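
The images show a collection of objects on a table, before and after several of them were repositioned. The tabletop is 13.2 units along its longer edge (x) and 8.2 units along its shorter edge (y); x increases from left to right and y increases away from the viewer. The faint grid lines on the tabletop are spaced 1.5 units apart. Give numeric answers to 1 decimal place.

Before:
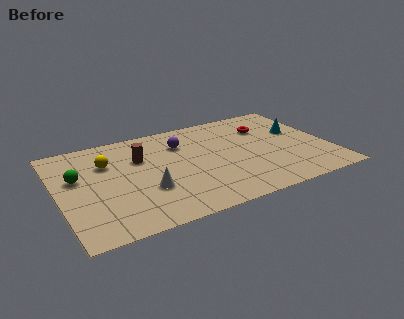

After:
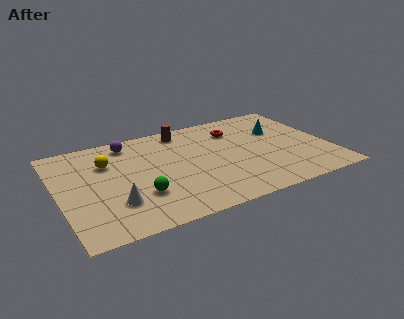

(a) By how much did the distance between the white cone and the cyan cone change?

+0.9

They were about 8.1 units apart before and 9.0 after — 0.9 units further apart.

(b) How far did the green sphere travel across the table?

3.7

The green sphere was near (1.0, 5.0) before and (3.7, 2.5) after, so it travelled √(2.7² + 2.5²) ≈ 3.7 units.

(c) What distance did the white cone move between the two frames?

1.7

The white cone moved from about (4.1, 2.8) to (2.5, 2.3), a distance of √(1.6² + 0.5²) ≈ 1.7.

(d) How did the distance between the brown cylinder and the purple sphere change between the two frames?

+0.5

They were about 2.2 units apart before and 2.7 after — 0.5 units further apart.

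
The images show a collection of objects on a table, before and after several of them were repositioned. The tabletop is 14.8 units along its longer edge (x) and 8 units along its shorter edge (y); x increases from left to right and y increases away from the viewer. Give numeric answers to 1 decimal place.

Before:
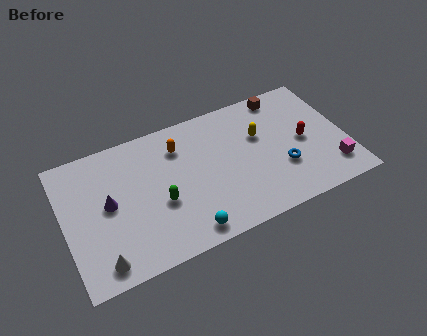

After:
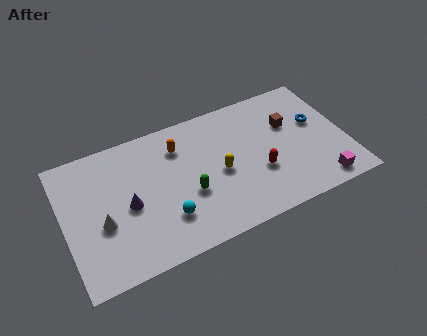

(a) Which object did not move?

the orange capsule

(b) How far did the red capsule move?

2.7

The red capsule was near (12.6, 3.9) before and (10.1, 2.9) after, so it travelled √(2.5² + 1.0²) ≈ 2.7 units.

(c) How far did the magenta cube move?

1.0

The magenta cube moved from about (13.8, 1.7) to (13.1, 1.0), a distance of √(0.7² + 0.7²) ≈ 1.0.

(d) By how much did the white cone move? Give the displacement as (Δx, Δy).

(0.3, 2.1)

The white cone started near (1.6, 1.1) and ended near (1.9, 3.2).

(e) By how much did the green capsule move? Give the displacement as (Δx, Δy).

(1.5, -0.1)

The green capsule started near (4.9, 3.2) and ended near (6.4, 3.1).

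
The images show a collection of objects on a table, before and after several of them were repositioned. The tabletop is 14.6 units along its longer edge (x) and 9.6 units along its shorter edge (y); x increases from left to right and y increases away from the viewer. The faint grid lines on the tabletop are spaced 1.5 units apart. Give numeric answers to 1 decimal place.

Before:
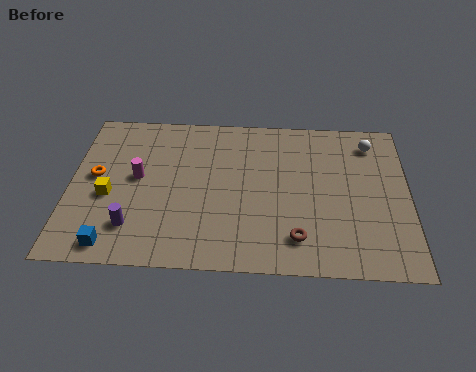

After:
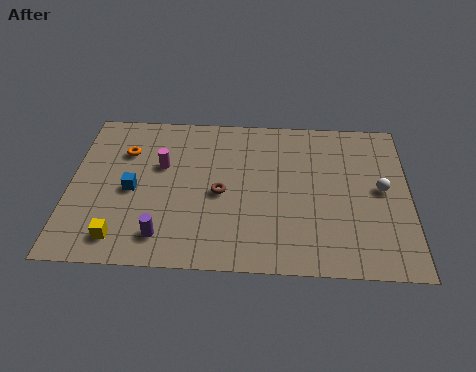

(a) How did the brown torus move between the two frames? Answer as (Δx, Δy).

(-3.3, 2.5)

The brown torus was at about (9.8, 1.9) and moved to about (6.5, 4.4).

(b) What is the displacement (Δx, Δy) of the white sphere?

(0.4, -2.9)

From the two frames, the white sphere sits at roughly (13.0, 7.9) before and (13.4, 5.0) after.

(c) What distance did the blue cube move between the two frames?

3.4

From (2.0, 1.1) to (2.7, 4.4), the blue cube covered √(0.7² + 3.3²) ≈ 3.4 units.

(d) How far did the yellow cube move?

2.6

The yellow cube moved from about (1.7, 4.0) to (2.3, 1.5), a distance of √(0.6² + 2.5²) ≈ 2.6.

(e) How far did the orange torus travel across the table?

2.0

From (1.1, 5.2) to (2.3, 6.8), the orange torus covered √(1.2² + 1.6²) ≈ 2.0 units.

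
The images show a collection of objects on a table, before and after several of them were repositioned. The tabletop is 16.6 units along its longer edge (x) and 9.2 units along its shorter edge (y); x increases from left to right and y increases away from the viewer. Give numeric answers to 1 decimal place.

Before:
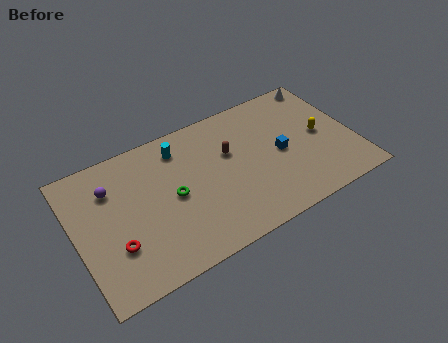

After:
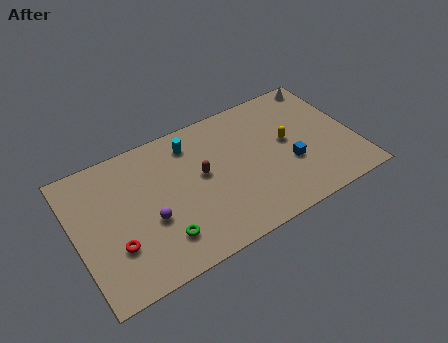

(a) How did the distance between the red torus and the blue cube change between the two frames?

+0.3

Before: roughly 10.2 units apart; after: 10.5. That's 0.3 units further apart.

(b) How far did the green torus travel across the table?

2.6

From (5.7, 4.5) to (4.7, 2.1), the green torus covered √(1.0² + 2.4²) ≈ 2.6 units.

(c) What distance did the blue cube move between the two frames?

1.1

The blue cube was near (12.2, 4.4) before and (12.6, 3.4) after, so it travelled √(0.4² + 1.0²) ≈ 1.1 units.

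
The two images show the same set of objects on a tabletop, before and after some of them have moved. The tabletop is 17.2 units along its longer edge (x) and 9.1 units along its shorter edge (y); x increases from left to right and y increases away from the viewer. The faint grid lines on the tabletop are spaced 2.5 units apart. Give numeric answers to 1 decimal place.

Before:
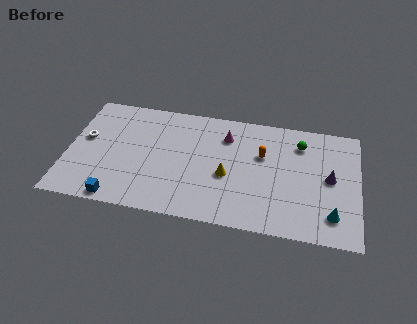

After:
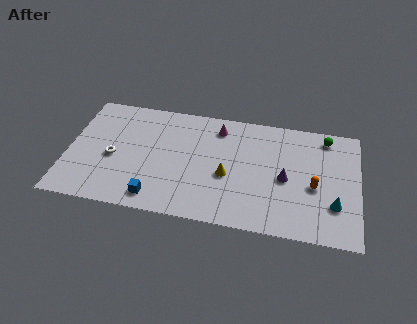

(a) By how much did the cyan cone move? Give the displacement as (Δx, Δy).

(0.1, 0.8)

The cyan cone started near (15.7, 1.9) and ended near (15.8, 2.7).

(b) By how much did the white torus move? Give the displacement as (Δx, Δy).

(1.7, -1.2)

The white torus started near (1.0, 5.2) and ended near (2.7, 4.0).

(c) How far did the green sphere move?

1.7

The green sphere was near (13.7, 7.1) before and (15.2, 7.9) after, so it travelled √(1.5² + 0.8²) ≈ 1.7 units.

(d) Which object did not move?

the yellow cone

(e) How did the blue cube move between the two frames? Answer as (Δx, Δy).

(2.2, 0.5)

The blue cube was at about (3.2, 0.8) and moved to about (5.4, 1.3).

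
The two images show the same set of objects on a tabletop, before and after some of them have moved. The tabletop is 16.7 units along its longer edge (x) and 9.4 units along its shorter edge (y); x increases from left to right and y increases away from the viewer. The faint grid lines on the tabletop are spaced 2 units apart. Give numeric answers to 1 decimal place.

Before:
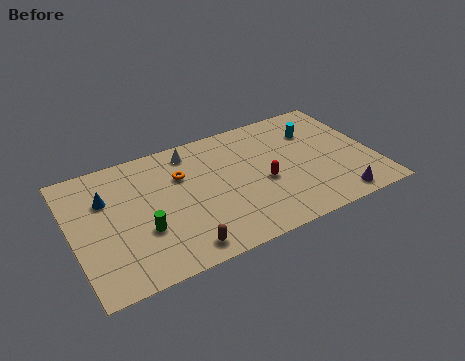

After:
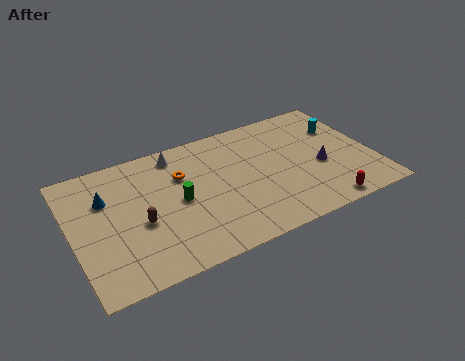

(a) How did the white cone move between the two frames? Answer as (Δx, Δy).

(-0.8, 0.1)

From the two frames, the white cone sits at roughly (6.9, 8.0) before and (6.1, 8.1) after.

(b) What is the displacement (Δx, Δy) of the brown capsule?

(-1.9, 2.7)

From the two frames, the brown capsule sits at roughly (5.5, 1.2) before and (3.6, 3.9) after.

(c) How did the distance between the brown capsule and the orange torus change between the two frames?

-1.6

They were about 5.2 units apart before and 3.6 after — 1.6 units closer together.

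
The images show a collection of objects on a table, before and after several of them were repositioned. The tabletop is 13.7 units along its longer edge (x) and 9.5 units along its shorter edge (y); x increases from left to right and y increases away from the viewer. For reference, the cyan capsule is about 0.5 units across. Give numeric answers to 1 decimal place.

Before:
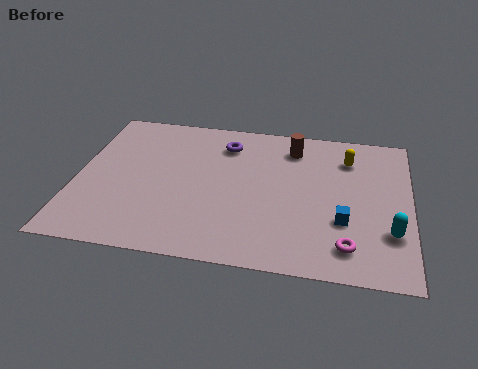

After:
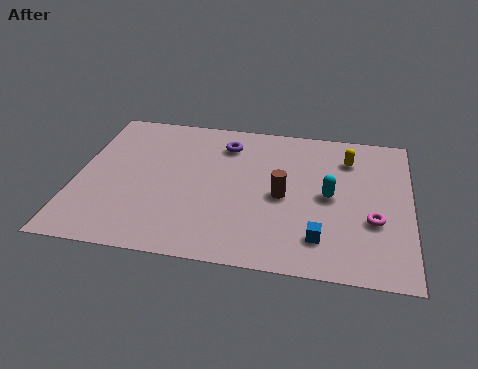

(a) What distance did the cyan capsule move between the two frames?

3.1

From (12.9, 2.8) to (10.4, 4.7), the cyan capsule covered √(2.5² + 1.9²) ≈ 3.1 units.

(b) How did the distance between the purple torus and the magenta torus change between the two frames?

-0.4

They were about 7.8 units apart before and 7.4 after — 0.4 units closer together.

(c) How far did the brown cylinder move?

3.3

The brown cylinder moved from about (8.8, 7.7) to (8.5, 4.4), a distance of √(0.3² + 3.3²) ≈ 3.3.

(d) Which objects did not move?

the yellow capsule and the purple torus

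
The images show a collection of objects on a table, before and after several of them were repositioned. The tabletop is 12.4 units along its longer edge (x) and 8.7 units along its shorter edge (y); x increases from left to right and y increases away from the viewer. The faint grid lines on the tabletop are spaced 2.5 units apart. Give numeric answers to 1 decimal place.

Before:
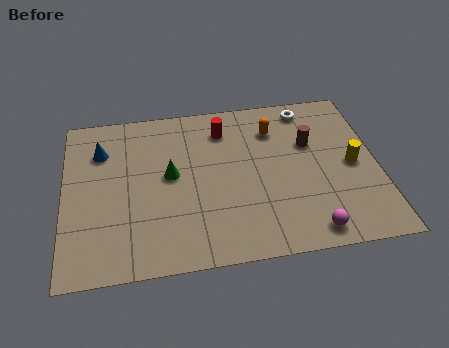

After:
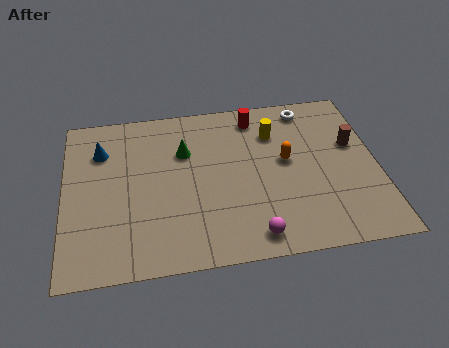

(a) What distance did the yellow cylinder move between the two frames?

3.7

The yellow cylinder was near (11.4, 4.2) before and (8.4, 6.4) after, so it travelled √(3.0² + 2.2²) ≈ 3.7 units.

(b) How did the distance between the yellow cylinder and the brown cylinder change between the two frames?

+1.2

The distance was about 2.1 in the first image and 3.3 in the second, so they moved 1.2 units further apart.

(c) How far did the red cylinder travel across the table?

1.4

The red cylinder was near (6.4, 6.9) before and (7.7, 7.4) after, so it travelled √(1.3² + 0.5²) ≈ 1.4 units.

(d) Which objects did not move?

the blue cone and the white torus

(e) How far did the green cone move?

1.3

The green cone moved from about (4.2, 4.7) to (4.8, 5.9), a distance of √(0.6² + 1.2²) ≈ 1.3.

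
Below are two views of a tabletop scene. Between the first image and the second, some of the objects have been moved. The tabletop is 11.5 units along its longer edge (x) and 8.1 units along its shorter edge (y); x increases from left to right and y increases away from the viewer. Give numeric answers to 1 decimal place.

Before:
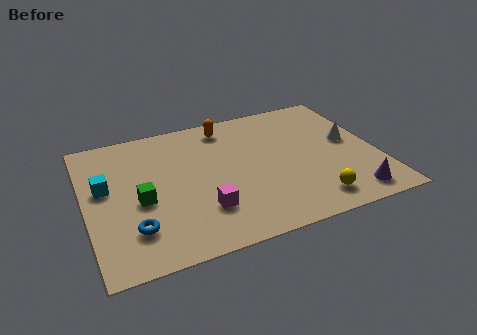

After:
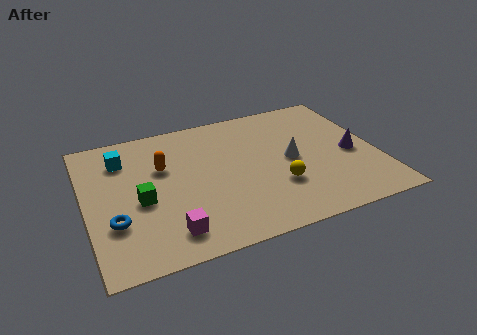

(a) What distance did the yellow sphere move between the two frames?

1.8

The yellow sphere was near (8.6, 1.3) before and (7.4, 2.6) after, so it travelled √(1.2² + 1.3²) ≈ 1.8 units.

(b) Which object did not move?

the green cube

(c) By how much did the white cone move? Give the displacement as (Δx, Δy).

(-2.4, -0.4)

From the two frames, the white cone sits at roughly (10.5, 4.4) before and (8.1, 4.0) after.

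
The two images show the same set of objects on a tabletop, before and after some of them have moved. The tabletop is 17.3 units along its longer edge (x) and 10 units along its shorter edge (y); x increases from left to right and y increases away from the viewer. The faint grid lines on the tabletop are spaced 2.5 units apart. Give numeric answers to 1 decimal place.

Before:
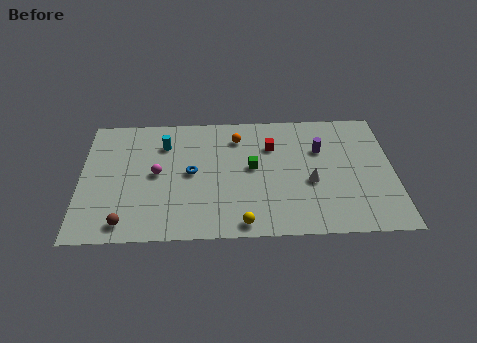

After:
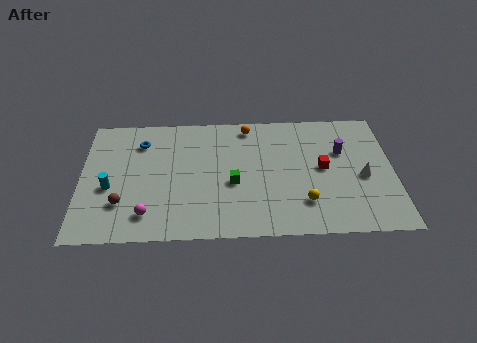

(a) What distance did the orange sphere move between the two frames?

1.1

The orange sphere was near (8.7, 7.9) before and (9.3, 8.8) after, so it travelled √(0.6² + 0.9²) ≈ 1.1 units.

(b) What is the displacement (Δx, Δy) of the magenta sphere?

(-0.5, -3.2)

The magenta sphere started near (4.2, 5.1) and ended near (3.7, 1.9).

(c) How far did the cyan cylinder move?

4.5

The cyan cylinder was near (4.6, 7.5) before and (1.6, 4.1) after, so it travelled √(3.0² + 3.4²) ≈ 4.5 units.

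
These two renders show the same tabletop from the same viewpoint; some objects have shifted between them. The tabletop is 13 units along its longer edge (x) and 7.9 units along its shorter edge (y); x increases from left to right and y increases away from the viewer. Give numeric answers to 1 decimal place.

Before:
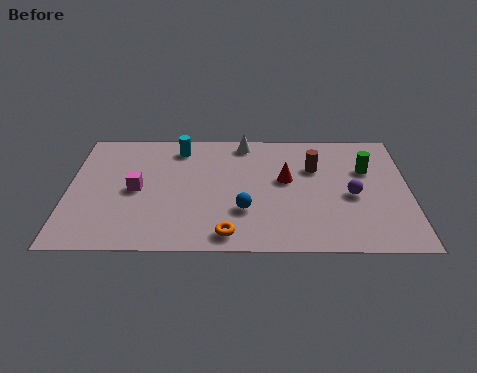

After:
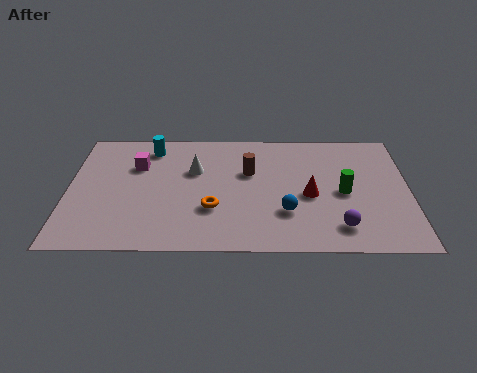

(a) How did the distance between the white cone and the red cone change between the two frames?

+1.7

They were about 3.0 units apart before and 4.7 after — 1.7 units further apart.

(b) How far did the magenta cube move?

1.6

The magenta cube moved from about (2.6, 3.8) to (2.6, 5.4), a distance of √(0.0² + 1.6²) ≈ 1.6.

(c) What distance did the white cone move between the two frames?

2.7

The white cone was near (6.7, 7.0) before and (4.8, 5.1) after, so it travelled √(1.9² + 1.9²) ≈ 2.7 units.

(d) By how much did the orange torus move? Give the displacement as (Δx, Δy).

(-0.6, 1.6)

From the two frames, the orange torus sits at roughly (6.1, 1.0) before and (5.5, 2.6) after.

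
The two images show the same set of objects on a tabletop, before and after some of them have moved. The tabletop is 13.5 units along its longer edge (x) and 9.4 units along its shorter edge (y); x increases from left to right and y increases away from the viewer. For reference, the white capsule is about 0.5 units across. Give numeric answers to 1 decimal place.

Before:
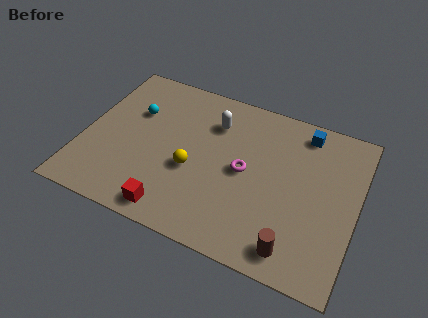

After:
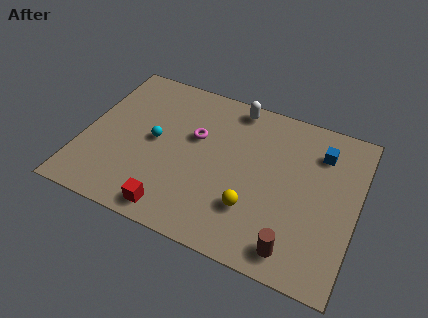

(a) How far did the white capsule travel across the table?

1.7

The white capsule moved from about (6.2, 7.0) to (7.1, 8.4), a distance of √(0.9² + 1.4²) ≈ 1.7.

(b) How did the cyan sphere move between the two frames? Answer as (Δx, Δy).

(1.2, -1.4)

The cyan sphere started near (2.3, 6.2) and ended near (3.5, 4.8).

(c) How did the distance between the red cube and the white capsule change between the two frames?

+1.6

They were about 6.0 units apart before and 7.6 after — 1.6 units further apart.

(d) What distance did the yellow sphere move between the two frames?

3.3

The yellow sphere was near (5.5, 3.8) before and (8.6, 2.7) after, so it travelled √(3.1² + 1.1²) ≈ 3.3 units.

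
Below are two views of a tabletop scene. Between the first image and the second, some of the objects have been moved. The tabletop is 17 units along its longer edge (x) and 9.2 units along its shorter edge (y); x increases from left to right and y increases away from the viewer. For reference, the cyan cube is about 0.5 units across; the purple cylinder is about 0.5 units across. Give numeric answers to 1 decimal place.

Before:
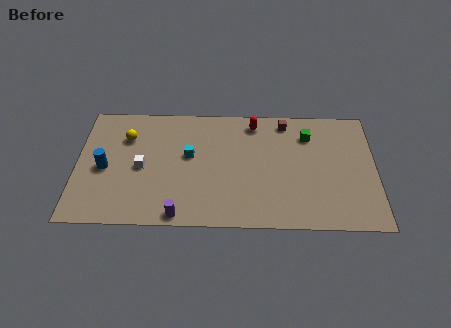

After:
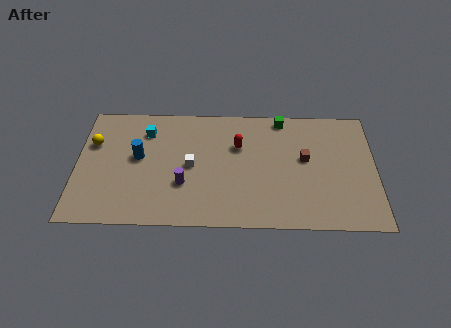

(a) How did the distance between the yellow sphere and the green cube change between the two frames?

+0.6

The distance was about 10.4 in the first image and 11.0 in the second, so they moved 0.6 units further apart.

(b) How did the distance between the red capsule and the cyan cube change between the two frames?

+0.9

They were about 4.5 units apart before and 5.4 after — 0.9 units further apart.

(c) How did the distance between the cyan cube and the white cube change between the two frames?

+0.8

They were about 2.9 units apart before and 3.7 after — 0.8 units further apart.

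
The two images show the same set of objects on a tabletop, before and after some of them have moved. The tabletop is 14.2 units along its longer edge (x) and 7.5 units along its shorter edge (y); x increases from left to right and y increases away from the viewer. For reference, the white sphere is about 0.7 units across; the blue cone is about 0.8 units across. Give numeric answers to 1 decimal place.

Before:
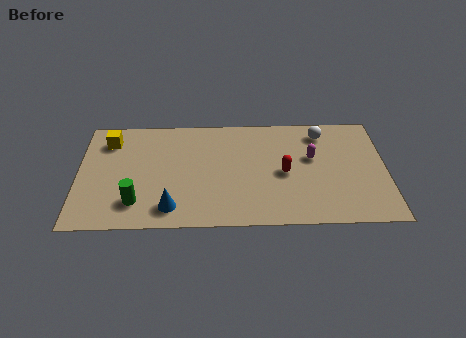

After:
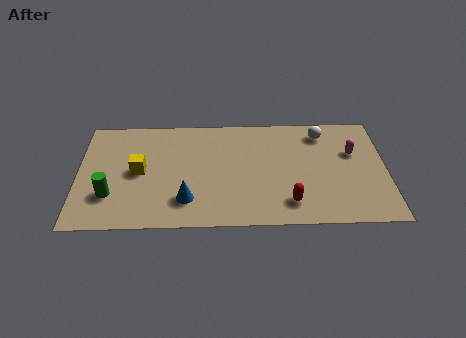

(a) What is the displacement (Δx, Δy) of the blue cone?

(0.7, 0.5)

From the two frames, the blue cone sits at roughly (4.3, 1.3) before and (5.0, 1.8) after.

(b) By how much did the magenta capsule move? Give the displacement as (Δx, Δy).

(1.9, 0.3)

From the two frames, the magenta capsule sits at roughly (10.8, 4.5) before and (12.7, 4.8) after.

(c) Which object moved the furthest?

the yellow cube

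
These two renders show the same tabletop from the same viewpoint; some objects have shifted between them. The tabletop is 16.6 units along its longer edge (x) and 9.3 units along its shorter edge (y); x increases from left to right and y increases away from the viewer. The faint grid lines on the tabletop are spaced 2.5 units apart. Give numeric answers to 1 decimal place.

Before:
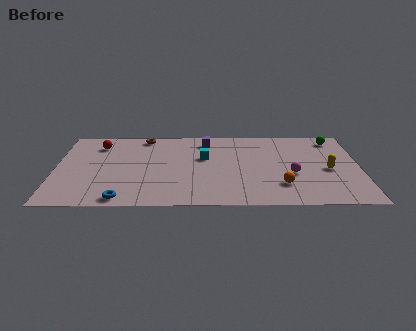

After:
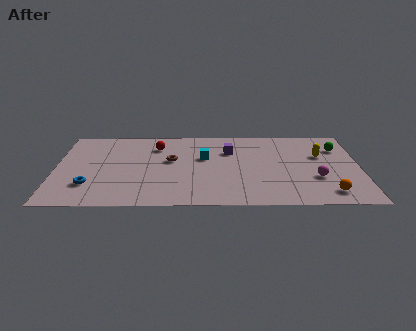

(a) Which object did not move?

the cyan cube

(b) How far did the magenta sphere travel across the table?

1.4

The magenta sphere moved from about (12.9, 3.7) to (14.2, 3.2), a distance of √(1.3² + 0.5²) ≈ 1.4.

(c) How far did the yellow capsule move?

1.7

From (14.9, 4.2) to (14.5, 5.9), the yellow capsule covered √(0.4² + 1.7²) ≈ 1.7 units.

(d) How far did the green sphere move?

1.1

The green sphere moved from about (15.3, 7.9) to (15.5, 6.8), a distance of √(0.2² + 1.1²) ≈ 1.1.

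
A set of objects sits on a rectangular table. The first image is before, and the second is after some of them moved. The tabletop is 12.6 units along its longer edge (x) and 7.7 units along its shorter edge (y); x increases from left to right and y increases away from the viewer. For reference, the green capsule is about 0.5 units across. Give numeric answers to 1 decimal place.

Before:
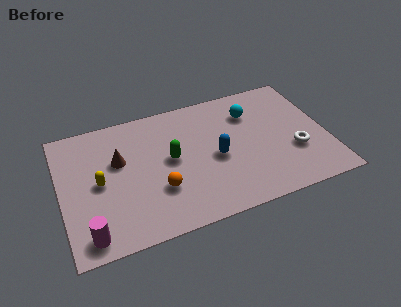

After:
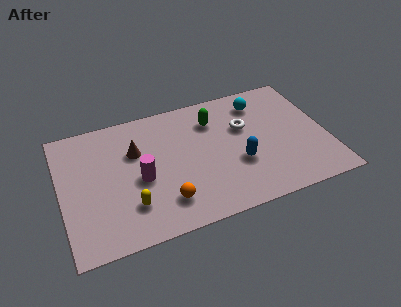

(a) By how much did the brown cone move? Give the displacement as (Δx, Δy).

(0.8, 0.3)

The brown cone started near (2.8, 4.8) and ended near (3.6, 5.1).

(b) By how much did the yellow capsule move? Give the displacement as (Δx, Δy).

(1.3, -1.8)

The yellow capsule started near (1.8, 3.8) and ended near (3.1, 2.0).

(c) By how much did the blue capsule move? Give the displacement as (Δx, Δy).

(1.0, -0.7)

The blue capsule started near (7.3, 3.5) and ended near (8.3, 2.8).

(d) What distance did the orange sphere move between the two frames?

0.8

The orange sphere was near (4.5, 2.5) before and (4.7, 1.7) after, so it travelled √(0.2² + 0.8²) ≈ 0.8 units.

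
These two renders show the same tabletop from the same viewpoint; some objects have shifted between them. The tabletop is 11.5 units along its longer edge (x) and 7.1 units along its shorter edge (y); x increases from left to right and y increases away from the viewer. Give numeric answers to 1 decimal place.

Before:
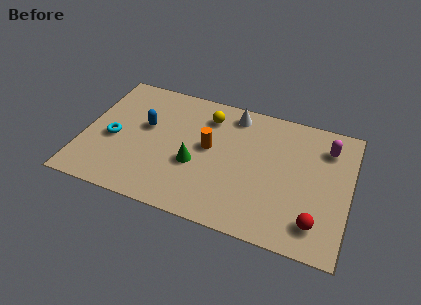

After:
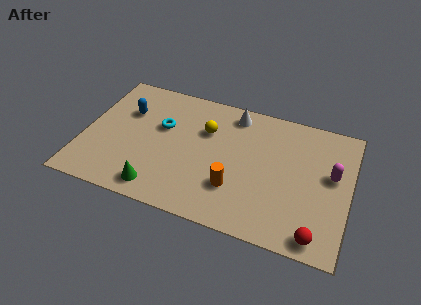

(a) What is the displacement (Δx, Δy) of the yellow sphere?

(0.0, -0.8)

From the two frames, the yellow sphere sits at roughly (5.2, 5.6) before and (5.2, 4.8) after.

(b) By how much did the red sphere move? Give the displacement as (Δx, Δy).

(0.1, -0.6)

The red sphere started near (10.2, 1.4) and ended near (10.3, 0.8).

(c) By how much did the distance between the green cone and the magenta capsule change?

+1.7

The distance was about 6.1 in the first image and 7.8 in the second, so they moved 1.7 units further apart.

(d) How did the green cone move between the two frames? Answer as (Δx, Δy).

(-1.4, -1.8)

The green cone was at about (4.9, 2.8) and moved to about (3.5, 1.0).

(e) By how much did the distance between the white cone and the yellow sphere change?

+0.5

The distance was about 1.2 in the first image and 1.7 in the second, so they moved 0.5 units further apart.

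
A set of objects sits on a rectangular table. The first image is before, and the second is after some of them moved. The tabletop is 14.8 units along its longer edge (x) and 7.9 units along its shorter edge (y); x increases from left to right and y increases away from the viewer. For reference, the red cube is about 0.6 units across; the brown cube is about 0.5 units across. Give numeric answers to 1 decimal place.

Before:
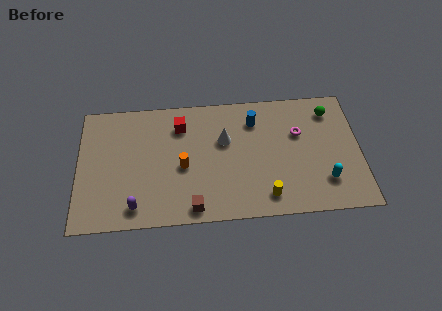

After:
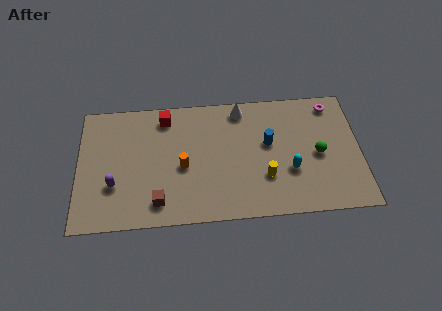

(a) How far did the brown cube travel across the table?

1.9

From (6.0, 0.9) to (4.2, 1.4), the brown cube covered √(1.8² + 0.5²) ≈ 1.9 units.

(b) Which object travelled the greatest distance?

the green sphere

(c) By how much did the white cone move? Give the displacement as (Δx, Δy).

(0.9, 1.9)

From the two frames, the white cone sits at roughly (7.7, 5.0) before and (8.6, 6.9) after.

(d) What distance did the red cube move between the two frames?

1.0

The red cube was near (5.4, 6.1) before and (4.6, 6.7) after, so it travelled √(0.8² + 0.6²) ≈ 1.0 units.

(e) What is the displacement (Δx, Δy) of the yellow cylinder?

(0.0, 1.2)

The yellow cylinder started near (9.8, 1.3) and ended near (9.8, 2.5).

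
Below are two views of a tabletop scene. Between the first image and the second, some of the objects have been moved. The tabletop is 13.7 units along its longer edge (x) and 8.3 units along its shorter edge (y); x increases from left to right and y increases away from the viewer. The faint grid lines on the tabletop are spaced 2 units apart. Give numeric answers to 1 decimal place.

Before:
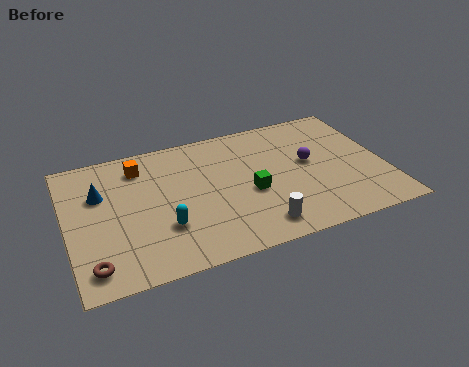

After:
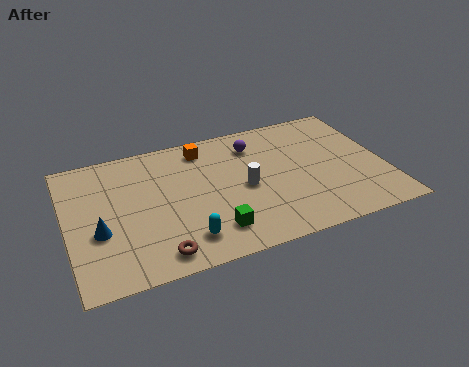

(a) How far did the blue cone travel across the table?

2.3

From (1.5, 5.5) to (1.3, 3.2), the blue cone covered √(0.2² + 2.3²) ≈ 2.3 units.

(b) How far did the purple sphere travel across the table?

2.9

The purple sphere was near (10.5, 4.6) before and (8.3, 6.5) after, so it travelled √(2.2² + 1.9²) ≈ 2.9 units.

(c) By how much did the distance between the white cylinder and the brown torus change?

-2.1

The distance was about 7.0 in the first image and 4.9 in the second, so they moved 2.1 units closer together.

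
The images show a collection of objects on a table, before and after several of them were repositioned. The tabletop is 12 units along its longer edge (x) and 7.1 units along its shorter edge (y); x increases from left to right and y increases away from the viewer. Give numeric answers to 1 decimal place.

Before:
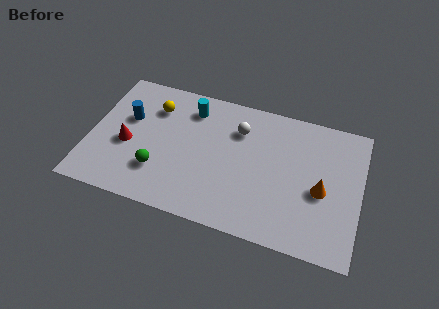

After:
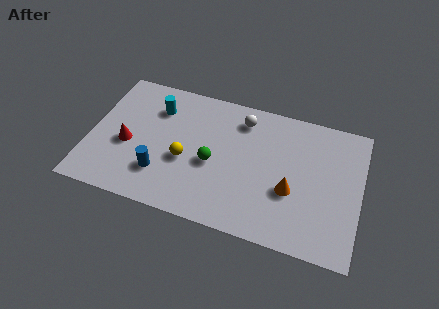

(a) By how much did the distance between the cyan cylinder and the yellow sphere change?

+1.2

The distance was about 1.6 in the first image and 2.8 in the second, so they moved 1.2 units further apart.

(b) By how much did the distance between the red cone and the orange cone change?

-1.3

Before: roughly 8.6 units apart; after: 7.3. That's 1.3 units closer together.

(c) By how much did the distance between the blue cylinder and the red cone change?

+0.5

The distance was about 1.4 in the first image and 1.9 in the second, so they moved 0.5 units further apart.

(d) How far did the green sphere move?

2.5

From (3.2, 2.0) to (5.5, 3.1), the green sphere covered √(2.3² + 1.1²) ≈ 2.5 units.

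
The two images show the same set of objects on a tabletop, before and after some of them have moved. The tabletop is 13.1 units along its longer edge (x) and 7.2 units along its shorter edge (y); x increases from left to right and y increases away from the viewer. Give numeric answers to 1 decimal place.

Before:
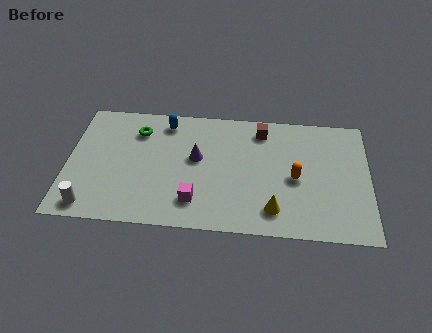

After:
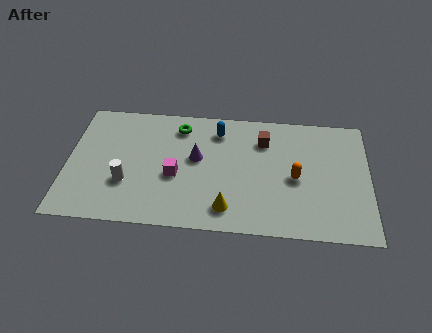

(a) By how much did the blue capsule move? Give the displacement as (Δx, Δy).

(2.3, -0.3)

From the two frames, the blue capsule sits at roughly (4.2, 6.1) before and (6.5, 5.8) after.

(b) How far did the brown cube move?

0.6

The brown cube was near (8.4, 6.0) before and (8.5, 5.4) after, so it travelled √(0.1² + 0.6²) ≈ 0.6 units.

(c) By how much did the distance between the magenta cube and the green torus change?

-1.8

The distance was about 4.7 in the first image and 2.9 in the second, so they moved 1.8 units closer together.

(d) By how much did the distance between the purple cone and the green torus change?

-1.0

Before: roughly 3.0 units apart; after: 2.0. That's 1.0 units closer together.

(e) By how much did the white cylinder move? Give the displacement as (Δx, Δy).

(1.5, 1.5)

The white cylinder was at about (1.1, 0.9) and moved to about (2.6, 2.4).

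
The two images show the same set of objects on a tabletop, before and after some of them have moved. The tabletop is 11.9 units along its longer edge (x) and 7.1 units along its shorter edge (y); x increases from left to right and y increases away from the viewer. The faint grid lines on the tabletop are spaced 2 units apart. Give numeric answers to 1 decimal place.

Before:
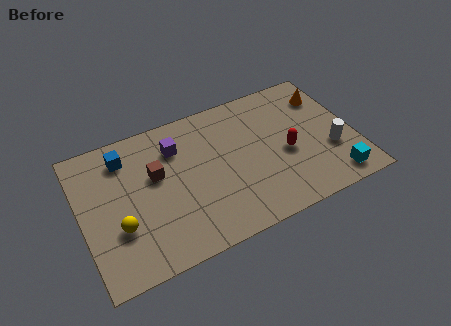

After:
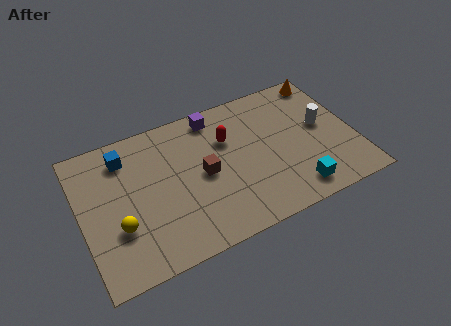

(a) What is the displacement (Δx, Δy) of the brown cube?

(2.0, -0.8)

The brown cube was at about (3.3, 4.3) and moved to about (5.3, 3.5).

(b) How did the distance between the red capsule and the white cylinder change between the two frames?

+2.2

The distance was about 2.0 in the first image and 4.2 in the second, so they moved 2.2 units further apart.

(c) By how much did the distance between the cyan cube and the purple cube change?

-1.8

The distance was about 7.7 in the first image and 5.9 in the second, so they moved 1.8 units closer together.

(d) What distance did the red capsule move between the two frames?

2.9

From (8.9, 3.1) to (6.5, 4.8), the red capsule covered √(2.4² + 1.7²) ≈ 2.9 units.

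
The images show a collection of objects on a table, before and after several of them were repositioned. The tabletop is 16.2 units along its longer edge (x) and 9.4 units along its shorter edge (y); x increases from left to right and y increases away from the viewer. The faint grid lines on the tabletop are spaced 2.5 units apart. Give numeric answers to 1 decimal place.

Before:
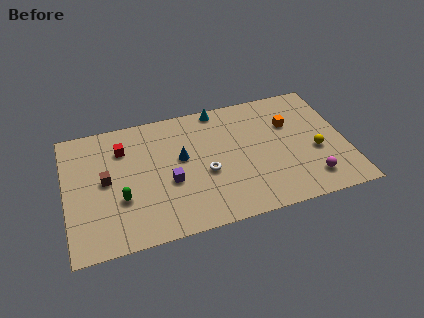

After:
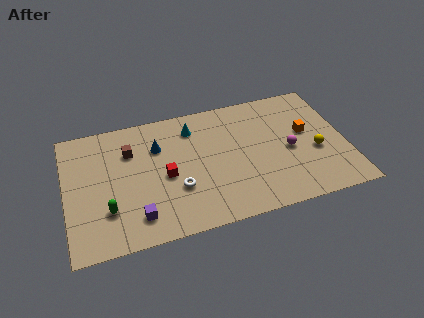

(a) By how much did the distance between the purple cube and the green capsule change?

-1.0

The distance was about 2.8 in the first image and 1.8 in the second, so they moved 1.0 units closer together.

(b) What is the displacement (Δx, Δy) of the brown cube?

(1.5, 1.8)

The brown cube started near (2.3, 4.9) and ended near (3.8, 6.7).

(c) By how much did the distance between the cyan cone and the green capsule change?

-0.9

The distance was about 8.0 in the first image and 7.1 in the second, so they moved 0.9 units closer together.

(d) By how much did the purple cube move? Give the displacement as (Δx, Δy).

(-2.0, -2.0)

The purple cube was at about (5.9, 3.8) and moved to about (3.9, 1.8).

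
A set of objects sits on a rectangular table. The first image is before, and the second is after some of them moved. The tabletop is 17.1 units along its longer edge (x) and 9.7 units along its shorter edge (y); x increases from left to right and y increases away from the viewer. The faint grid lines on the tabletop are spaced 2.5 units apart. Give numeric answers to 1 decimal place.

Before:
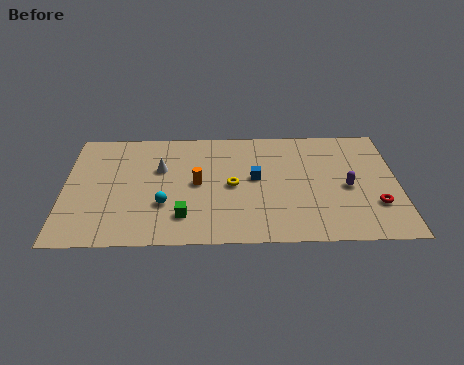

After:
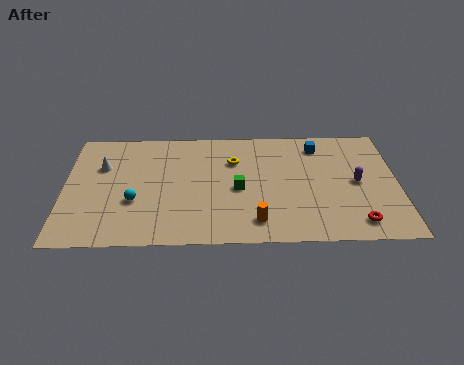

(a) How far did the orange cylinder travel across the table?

4.4

From (6.8, 4.9) to (9.8, 1.7), the orange cylinder covered √(3.0² + 3.2²) ≈ 4.4 units.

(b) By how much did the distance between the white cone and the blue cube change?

+6.3

Before: roughly 5.0 units apart; after: 11.3. That's 6.3 units further apart.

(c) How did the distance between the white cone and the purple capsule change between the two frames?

+3.4

The distance was about 9.8 in the first image and 13.2 in the second, so they moved 3.4 units further apart.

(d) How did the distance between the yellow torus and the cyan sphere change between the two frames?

+2.3

Before: roughly 3.8 units apart; after: 6.1. That's 2.3 units further apart.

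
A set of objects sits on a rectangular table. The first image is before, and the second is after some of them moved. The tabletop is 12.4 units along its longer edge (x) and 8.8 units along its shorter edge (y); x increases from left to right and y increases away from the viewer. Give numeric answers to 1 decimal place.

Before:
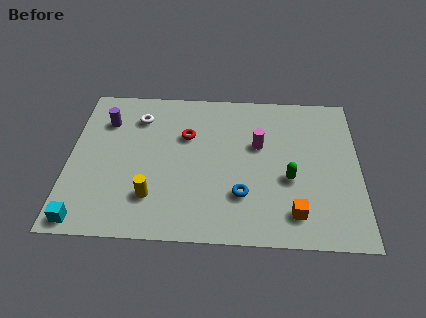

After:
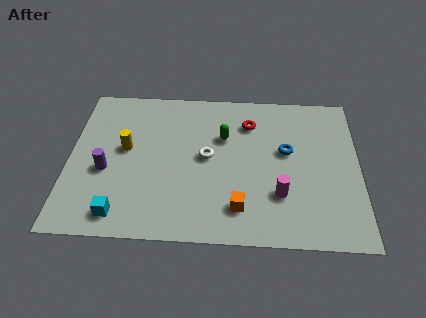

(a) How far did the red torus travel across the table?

2.8

From (5.0, 5.8) to (7.7, 6.7), the red torus covered √(2.7² + 0.9²) ≈ 2.8 units.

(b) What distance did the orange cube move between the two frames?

2.3

The orange cube was near (9.6, 1.6) before and (7.3, 1.8) after, so it travelled √(2.3² + 0.2²) ≈ 2.3 units.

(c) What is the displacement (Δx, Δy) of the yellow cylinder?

(-1.2, 2.7)

The yellow cylinder was at about (3.6, 2.2) and moved to about (2.4, 4.9).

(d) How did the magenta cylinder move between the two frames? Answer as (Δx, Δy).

(0.9, -2.8)

The magenta cylinder was at about (8.1, 5.4) and moved to about (9.0, 2.6).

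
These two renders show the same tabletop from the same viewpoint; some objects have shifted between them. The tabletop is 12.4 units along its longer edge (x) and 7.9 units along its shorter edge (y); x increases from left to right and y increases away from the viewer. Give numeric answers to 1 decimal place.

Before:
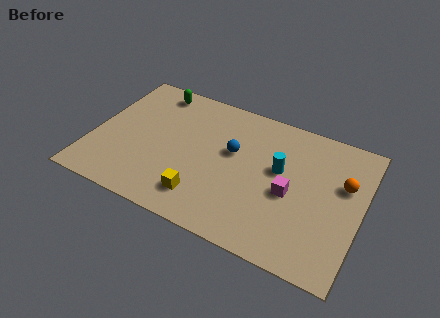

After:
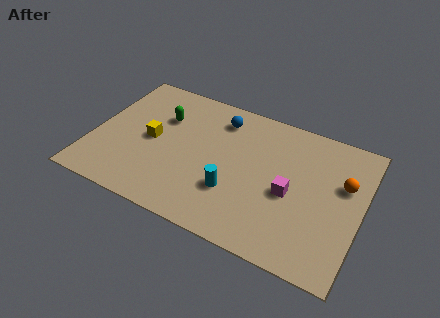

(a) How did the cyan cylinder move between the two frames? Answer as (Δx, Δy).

(-1.9, -2.1)

From the two frames, the cyan cylinder sits at roughly (8.6, 4.6) before and (6.7, 2.5) after.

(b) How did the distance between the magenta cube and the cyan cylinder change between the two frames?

+1.4

They were about 1.3 units apart before and 2.7 after — 1.4 units further apart.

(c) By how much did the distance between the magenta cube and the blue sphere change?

+1.6

Before: roughly 3.0 units apart; after: 4.6. That's 1.6 units further apart.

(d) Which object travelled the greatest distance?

the yellow cube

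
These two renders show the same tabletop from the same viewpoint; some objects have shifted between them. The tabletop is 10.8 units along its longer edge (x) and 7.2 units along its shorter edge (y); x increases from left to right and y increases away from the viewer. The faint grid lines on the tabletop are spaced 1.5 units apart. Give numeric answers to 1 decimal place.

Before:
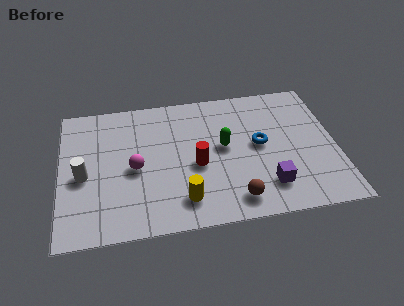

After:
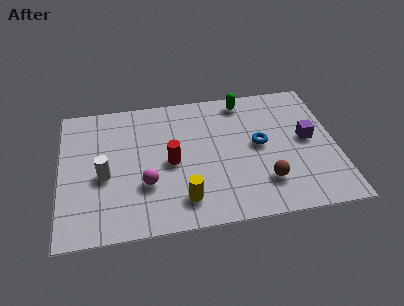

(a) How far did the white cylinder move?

0.8

The white cylinder moved from about (0.9, 3.2) to (1.7, 3.1), a distance of √(0.8² + 0.1²) ≈ 0.8.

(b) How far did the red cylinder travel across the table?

1.0

The red cylinder was near (5.3, 3.1) before and (4.3, 3.4) after, so it travelled √(1.0² + 0.3²) ≈ 1.0 units.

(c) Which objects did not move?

the blue torus and the yellow cylinder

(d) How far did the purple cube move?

2.8

The purple cube moved from about (8.0, 1.6) to (9.7, 3.8), a distance of √(1.7² + 2.2²) ≈ 2.8.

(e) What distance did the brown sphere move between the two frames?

1.4

The brown sphere moved from about (6.7, 1.1) to (7.9, 1.8), a distance of √(1.2² + 0.7²) ≈ 1.4.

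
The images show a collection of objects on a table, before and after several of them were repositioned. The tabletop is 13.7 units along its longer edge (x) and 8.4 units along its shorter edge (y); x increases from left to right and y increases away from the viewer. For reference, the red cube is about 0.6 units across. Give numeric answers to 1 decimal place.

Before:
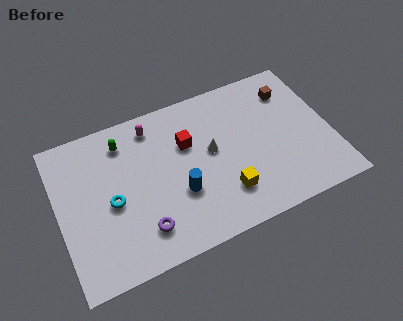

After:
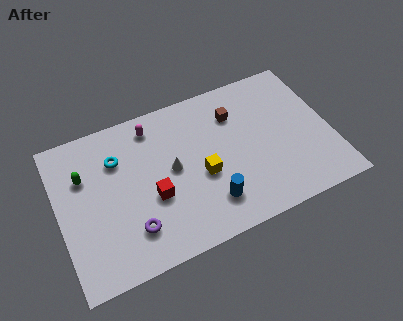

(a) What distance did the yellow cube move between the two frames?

1.7

From (8.1, 2.1) to (7.1, 3.5), the yellow cube covered √(1.0² + 1.4²) ≈ 1.7 units.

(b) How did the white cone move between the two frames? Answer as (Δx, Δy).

(-2.0, -0.2)

The white cone was at about (7.7, 4.6) and moved to about (5.7, 4.4).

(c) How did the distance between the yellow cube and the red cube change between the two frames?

-1.2

The distance was about 3.7 in the first image and 2.5 in the second, so they moved 1.2 units closer together.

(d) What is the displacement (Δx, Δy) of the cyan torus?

(0.5, 2.2)

The cyan torus started near (2.6, 3.8) and ended near (3.1, 6.0).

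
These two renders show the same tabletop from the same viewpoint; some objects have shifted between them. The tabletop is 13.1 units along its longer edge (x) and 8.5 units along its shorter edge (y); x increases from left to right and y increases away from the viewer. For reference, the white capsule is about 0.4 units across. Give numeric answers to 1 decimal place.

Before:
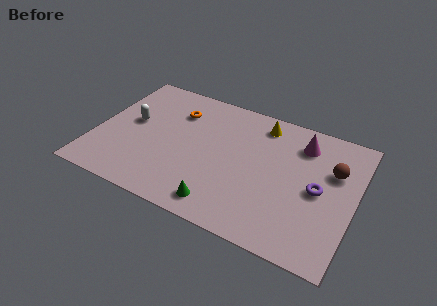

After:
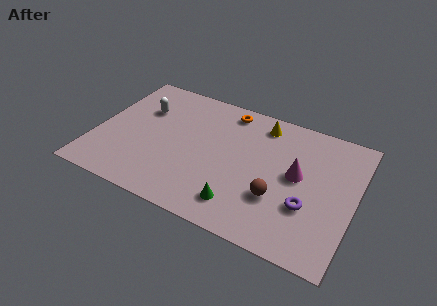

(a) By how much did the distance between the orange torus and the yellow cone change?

-2.6

They were about 4.4 units apart before and 1.8 after — 2.6 units closer together.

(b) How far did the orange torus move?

2.7

From (3.8, 6.3) to (6.3, 7.4), the orange torus covered √(2.5² + 1.1²) ≈ 2.7 units.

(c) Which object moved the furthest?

the brown sphere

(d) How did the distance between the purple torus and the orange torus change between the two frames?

-1.4

Before: roughly 7.8 units apart; after: 6.4. That's 1.4 units closer together.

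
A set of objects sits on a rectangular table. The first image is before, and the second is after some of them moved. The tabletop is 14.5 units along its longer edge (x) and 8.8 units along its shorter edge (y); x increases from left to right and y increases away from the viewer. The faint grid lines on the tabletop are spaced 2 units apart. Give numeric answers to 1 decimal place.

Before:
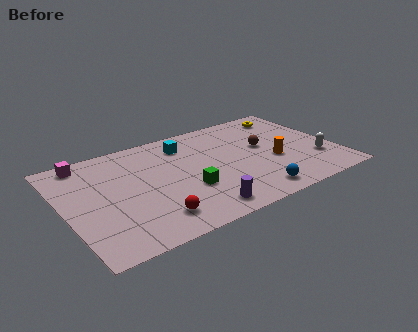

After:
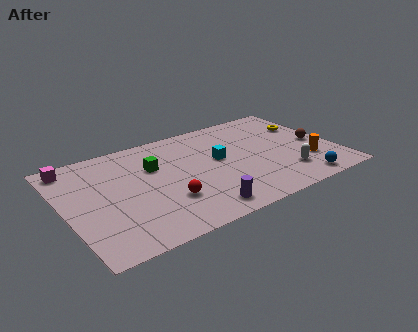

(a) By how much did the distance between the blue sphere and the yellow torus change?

-1.8

The distance was about 7.0 in the first image and 5.2 in the second, so they moved 1.8 units closer together.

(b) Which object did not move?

the purple cylinder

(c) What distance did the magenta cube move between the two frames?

0.7

From (1.5, 7.8) to (0.8, 7.7), the magenta cube covered √(0.7² + 0.1²) ≈ 0.7 units.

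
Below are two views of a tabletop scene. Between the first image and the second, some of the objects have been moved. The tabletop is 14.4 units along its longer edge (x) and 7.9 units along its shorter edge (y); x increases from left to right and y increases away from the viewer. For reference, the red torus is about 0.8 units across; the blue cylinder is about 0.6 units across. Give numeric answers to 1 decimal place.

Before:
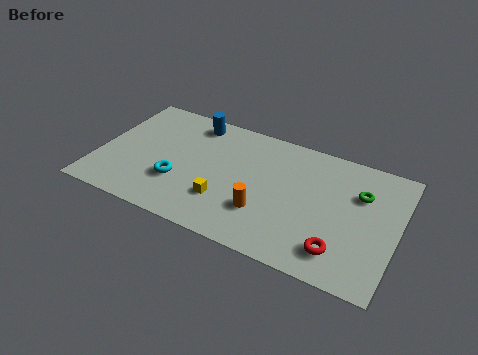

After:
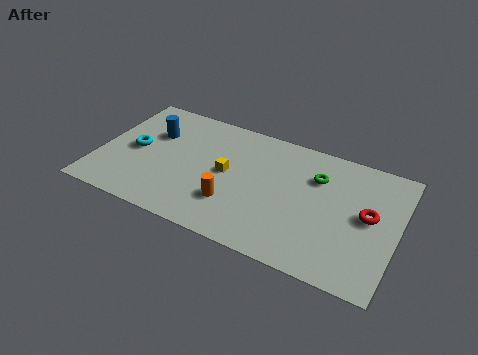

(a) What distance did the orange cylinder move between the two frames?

1.5

From (8.2, 2.4) to (6.7, 2.3), the orange cylinder covered √(1.5² + 0.1²) ≈ 1.5 units.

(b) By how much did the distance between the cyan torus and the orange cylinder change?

+1.0

Before: roughly 4.2 units apart; after: 5.2. That's 1.0 units further apart.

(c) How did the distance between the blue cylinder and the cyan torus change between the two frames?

-2.6

The distance was about 4.2 in the first image and 1.6 in the second, so they moved 2.6 units closer together.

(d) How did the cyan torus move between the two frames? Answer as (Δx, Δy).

(-2.3, 1.3)

From the two frames, the cyan torus sits at roughly (4.0, 2.6) before and (1.7, 3.9) after.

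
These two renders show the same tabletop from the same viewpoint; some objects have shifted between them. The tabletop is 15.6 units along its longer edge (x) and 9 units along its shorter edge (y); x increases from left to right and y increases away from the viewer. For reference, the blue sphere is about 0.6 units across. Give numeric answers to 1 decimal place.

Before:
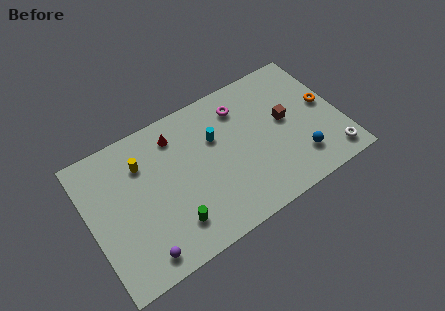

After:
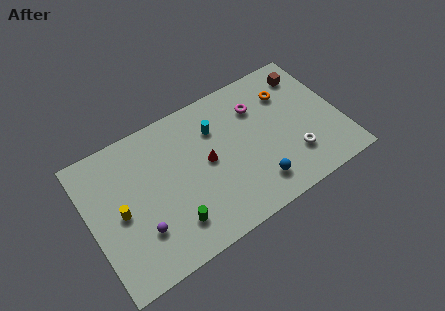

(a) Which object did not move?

the green cylinder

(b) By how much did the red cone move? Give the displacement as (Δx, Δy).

(1.6, -2.6)

The red cone was at about (5.7, 7.3) and moved to about (7.3, 4.7).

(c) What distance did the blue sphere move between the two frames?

2.8

The blue sphere was near (12.7, 2.1) before and (9.9, 1.8) after, so it travelled √(2.8² + 0.3²) ≈ 2.8 units.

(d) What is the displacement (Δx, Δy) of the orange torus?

(-2.1, 1.8)

From the two frames, the orange torus sits at roughly (14.8, 4.8) before and (12.7, 6.6) after.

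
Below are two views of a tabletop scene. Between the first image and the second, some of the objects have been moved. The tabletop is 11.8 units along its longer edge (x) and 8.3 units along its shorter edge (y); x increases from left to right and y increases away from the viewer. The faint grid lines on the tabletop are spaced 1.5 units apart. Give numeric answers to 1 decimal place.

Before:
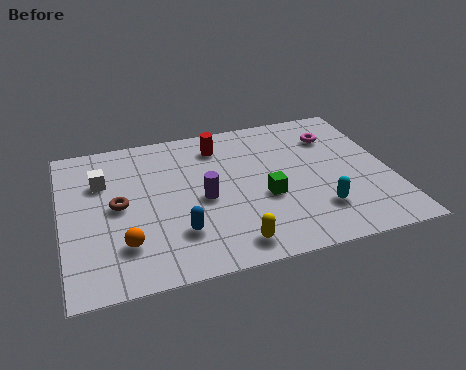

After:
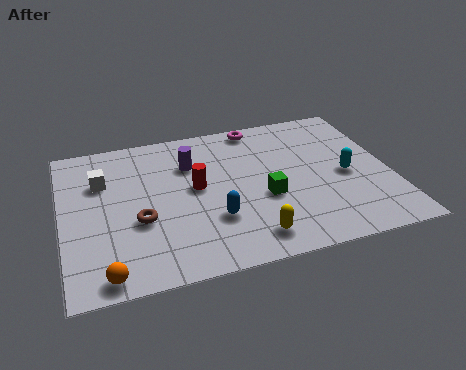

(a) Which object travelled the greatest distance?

the magenta torus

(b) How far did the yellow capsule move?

0.7

The yellow capsule was near (5.8, 1.1) before and (6.5, 1.3) after, so it travelled √(0.7² + 0.2²) ≈ 0.7 units.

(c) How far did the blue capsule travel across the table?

1.4

From (4.0, 2.2) to (5.3, 2.6), the blue capsule covered √(1.3² + 0.4²) ≈ 1.4 units.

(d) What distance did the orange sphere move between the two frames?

1.5

The orange sphere moved from about (2.1, 2.1) to (1.4, 0.8), a distance of √(0.7² + 1.3²) ≈ 1.5.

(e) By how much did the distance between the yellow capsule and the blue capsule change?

-0.3

They were about 2.1 units apart before and 1.8 after — 0.3 units closer together.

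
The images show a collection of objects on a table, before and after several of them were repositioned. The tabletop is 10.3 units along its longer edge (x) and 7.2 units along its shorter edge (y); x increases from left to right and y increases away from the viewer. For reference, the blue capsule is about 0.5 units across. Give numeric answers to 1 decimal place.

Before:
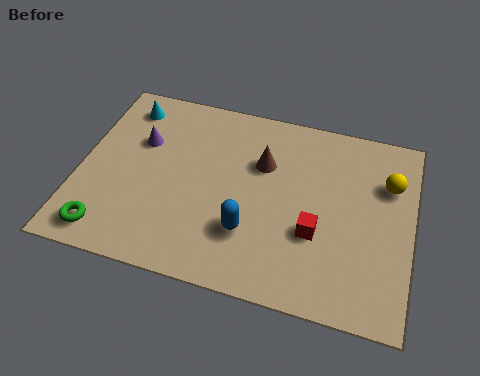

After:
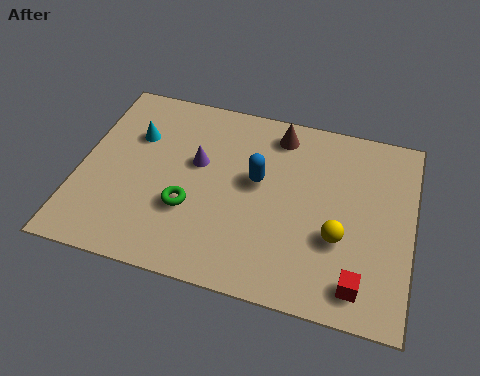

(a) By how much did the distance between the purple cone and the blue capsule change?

-2.5

The distance was about 4.4 in the first image and 1.9 in the second, so they moved 2.5 units closer together.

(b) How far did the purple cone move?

1.8

The purple cone was near (1.8, 4.7) before and (3.6, 4.3) after, so it travelled √(1.8² + 0.4²) ≈ 1.8 units.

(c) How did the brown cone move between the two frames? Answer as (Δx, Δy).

(0.4, 1.3)

From the two frames, the brown cone sits at roughly (5.6, 4.8) before and (6.0, 6.1) after.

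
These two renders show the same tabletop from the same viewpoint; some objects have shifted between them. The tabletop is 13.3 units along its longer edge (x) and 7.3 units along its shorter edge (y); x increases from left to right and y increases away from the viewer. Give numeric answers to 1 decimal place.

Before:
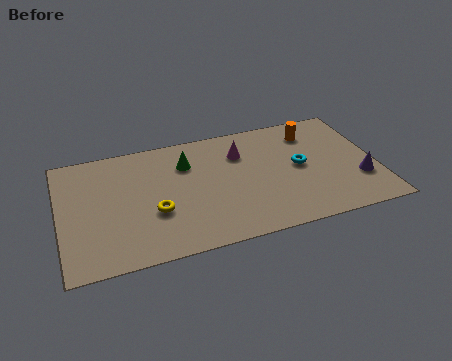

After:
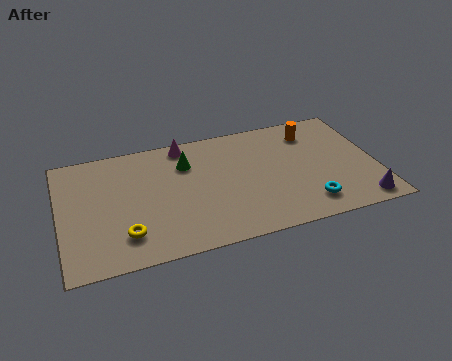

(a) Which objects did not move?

the green cone and the orange cylinder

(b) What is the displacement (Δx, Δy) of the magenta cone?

(-2.3, 1.2)

The magenta cone was at about (7.7, 5.3) and moved to about (5.4, 6.5).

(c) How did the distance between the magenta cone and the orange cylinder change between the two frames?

+2.3

The distance was about 3.1 in the first image and 5.4 in the second, so they moved 2.3 units further apart.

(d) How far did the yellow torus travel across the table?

1.6

The yellow torus was near (3.9, 2.7) before and (2.6, 1.7) after, so it travelled √(1.3² + 1.0²) ≈ 1.6 units.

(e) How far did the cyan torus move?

2.4

From (10.1, 3.8) to (10.2, 1.4), the cyan torus covered √(0.1² + 2.4²) ≈ 2.4 units.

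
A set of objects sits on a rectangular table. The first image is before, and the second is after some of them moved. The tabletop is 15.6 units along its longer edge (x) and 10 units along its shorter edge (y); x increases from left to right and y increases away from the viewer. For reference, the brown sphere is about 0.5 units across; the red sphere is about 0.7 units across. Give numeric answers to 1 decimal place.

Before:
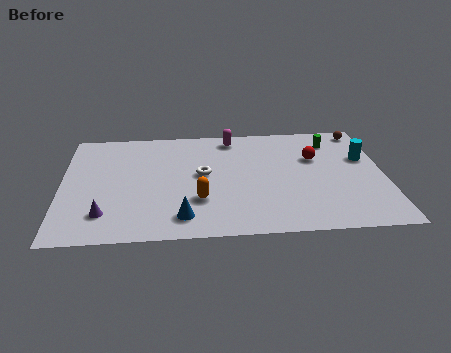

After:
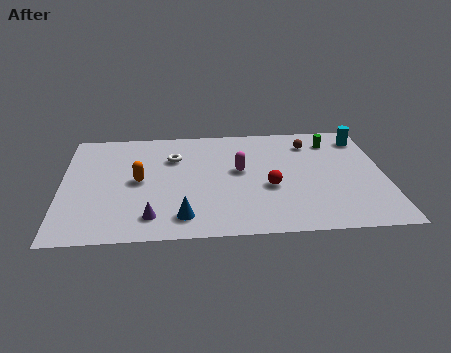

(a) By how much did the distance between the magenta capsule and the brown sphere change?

-2.2

They were about 6.4 units apart before and 4.2 after — 2.2 units closer together.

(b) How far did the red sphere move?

3.4

From (12.3, 6.5) to (10.0, 4.0), the red sphere covered √(2.3² + 2.5²) ≈ 3.4 units.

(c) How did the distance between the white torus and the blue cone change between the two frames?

+1.5

Before: roughly 3.8 units apart; after: 5.3. That's 1.5 units further apart.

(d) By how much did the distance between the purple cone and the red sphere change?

-5.0

Before: roughly 11.1 units apart; after: 6.1. That's 5.0 units closer together.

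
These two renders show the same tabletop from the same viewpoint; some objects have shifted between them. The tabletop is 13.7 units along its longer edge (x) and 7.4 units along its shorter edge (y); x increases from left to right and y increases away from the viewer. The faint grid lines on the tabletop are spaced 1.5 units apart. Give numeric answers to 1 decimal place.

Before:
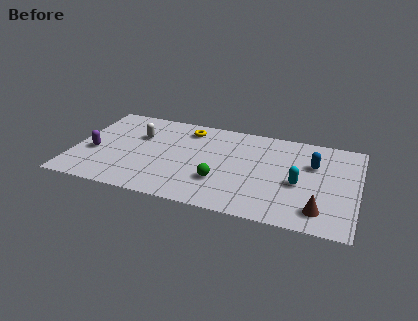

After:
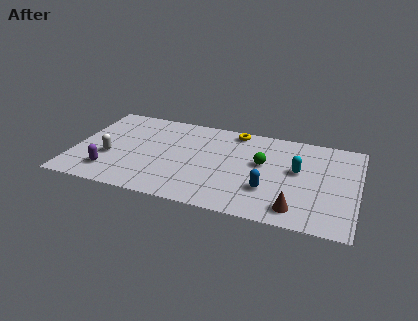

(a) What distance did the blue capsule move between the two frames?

3.3

The blue capsule moved from about (11.5, 4.9) to (9.5, 2.3), a distance of √(2.0² + 2.6²) ≈ 3.3.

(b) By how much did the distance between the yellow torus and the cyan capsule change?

-2.3

They were about 6.3 units apart before and 4.0 after — 2.3 units closer together.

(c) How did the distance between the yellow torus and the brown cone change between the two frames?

-1.9

Before: roughly 8.2 units apart; after: 6.3. That's 1.9 units closer together.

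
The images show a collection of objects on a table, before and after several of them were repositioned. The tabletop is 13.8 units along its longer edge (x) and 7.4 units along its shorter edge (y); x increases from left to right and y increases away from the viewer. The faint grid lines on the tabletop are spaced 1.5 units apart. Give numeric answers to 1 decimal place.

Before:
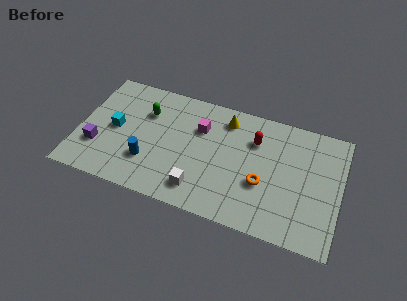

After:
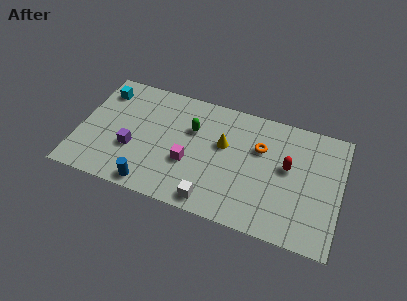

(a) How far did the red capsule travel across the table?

2.1

The red capsule moved from about (9.2, 5.3) to (11.0, 4.2), a distance of √(1.8² + 1.1²) ≈ 2.1.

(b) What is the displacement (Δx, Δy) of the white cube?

(0.7, -0.5)

The white cube started near (6.6, 1.4) and ended near (7.3, 0.9).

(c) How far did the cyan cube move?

2.4

The cyan cube moved from about (1.9, 3.7) to (1.0, 5.9), a distance of √(0.9² + 2.2²) ≈ 2.4.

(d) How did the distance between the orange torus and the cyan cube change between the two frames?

+0.6

They were about 8.0 units apart before and 8.6 after — 0.6 units further apart.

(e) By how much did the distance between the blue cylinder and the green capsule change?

+1.5

Before: roughly 3.0 units apart; after: 4.5. That's 1.5 units further apart.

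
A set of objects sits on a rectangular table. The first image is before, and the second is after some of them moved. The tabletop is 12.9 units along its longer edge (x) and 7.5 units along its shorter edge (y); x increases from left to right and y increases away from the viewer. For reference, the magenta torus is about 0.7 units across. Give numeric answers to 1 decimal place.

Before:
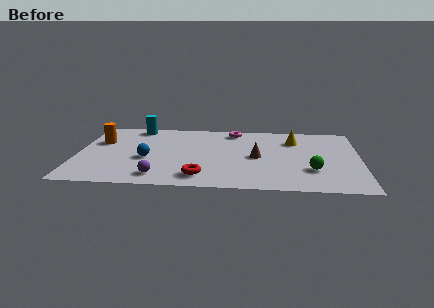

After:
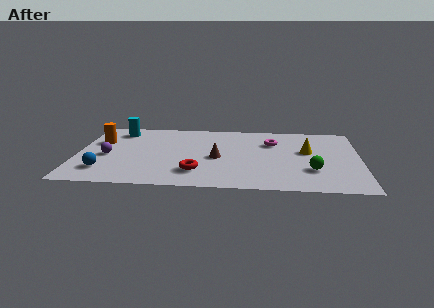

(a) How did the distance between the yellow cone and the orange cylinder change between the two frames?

+0.6

Before: roughly 8.9 units apart; after: 9.5. That's 0.6 units further apart.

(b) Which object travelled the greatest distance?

the purple sphere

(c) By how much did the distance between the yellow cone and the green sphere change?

-1.3

Before: roughly 3.4 units apart; after: 2.1. That's 1.3 units closer together.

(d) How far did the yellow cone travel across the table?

1.3

The yellow cone was near (9.9, 5.6) before and (10.5, 4.4) after, so it travelled √(0.6² + 1.2²) ≈ 1.3 units.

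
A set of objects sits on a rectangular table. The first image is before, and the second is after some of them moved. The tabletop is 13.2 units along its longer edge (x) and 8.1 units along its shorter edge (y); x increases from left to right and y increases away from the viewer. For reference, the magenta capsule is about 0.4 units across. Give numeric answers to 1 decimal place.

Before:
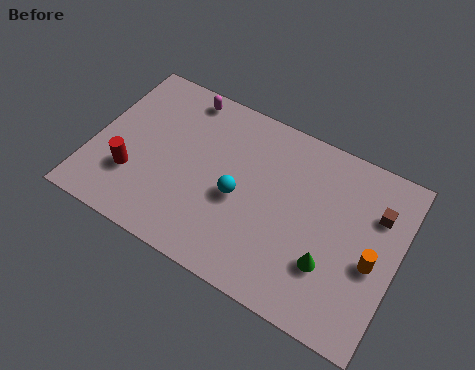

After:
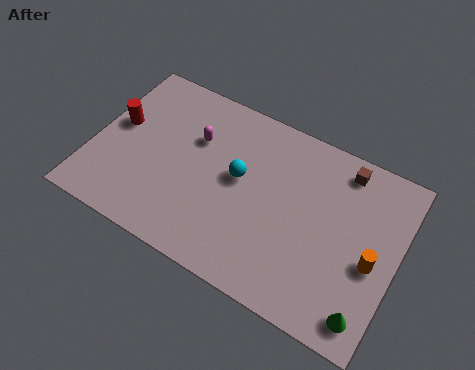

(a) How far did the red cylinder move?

2.3

From (1.9, 2.5) to (0.9, 4.6), the red cylinder covered √(1.0² + 2.1²) ≈ 2.3 units.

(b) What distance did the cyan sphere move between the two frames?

0.9

From (6.4, 3.6) to (6.3, 4.5), the cyan sphere covered √(0.1² + 0.9²) ≈ 0.9 units.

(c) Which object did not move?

the orange cylinder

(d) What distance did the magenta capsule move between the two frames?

2.0

From (3.4, 7.2) to (4.2, 5.4), the magenta capsule covered √(0.8² + 1.8²) ≈ 2.0 units.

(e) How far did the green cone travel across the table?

2.2

From (10.5, 2.5) to (12.3, 1.2), the green cone covered √(1.8² + 1.3²) ≈ 2.2 units.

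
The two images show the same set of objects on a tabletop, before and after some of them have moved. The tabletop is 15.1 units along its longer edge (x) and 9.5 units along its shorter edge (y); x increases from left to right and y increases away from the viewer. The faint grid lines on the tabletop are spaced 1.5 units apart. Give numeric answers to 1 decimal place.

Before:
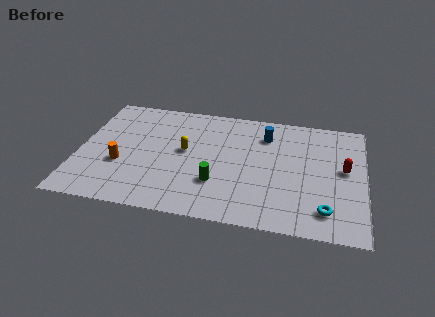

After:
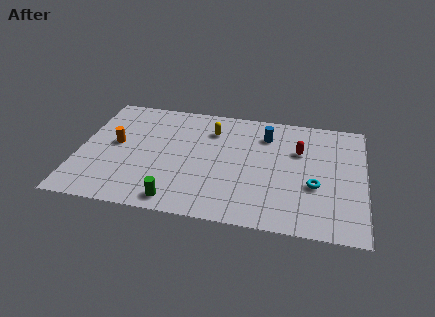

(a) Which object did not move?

the blue cylinder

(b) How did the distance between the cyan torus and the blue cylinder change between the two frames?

-1.8

The distance was about 6.4 in the first image and 4.6 in the second, so they moved 1.8 units closer together.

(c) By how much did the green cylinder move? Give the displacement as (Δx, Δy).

(-2.0, -1.8)

The green cylinder was at about (7.4, 2.9) and moved to about (5.4, 1.1).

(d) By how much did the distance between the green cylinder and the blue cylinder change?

+2.6

They were about 5.0 units apart before and 7.6 after — 2.6 units further apart.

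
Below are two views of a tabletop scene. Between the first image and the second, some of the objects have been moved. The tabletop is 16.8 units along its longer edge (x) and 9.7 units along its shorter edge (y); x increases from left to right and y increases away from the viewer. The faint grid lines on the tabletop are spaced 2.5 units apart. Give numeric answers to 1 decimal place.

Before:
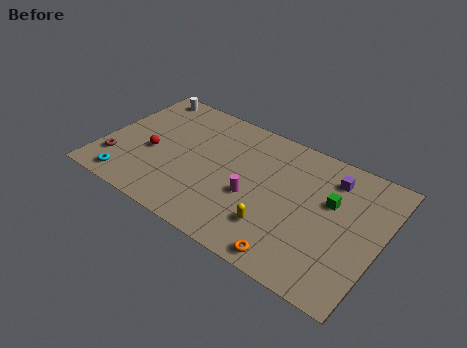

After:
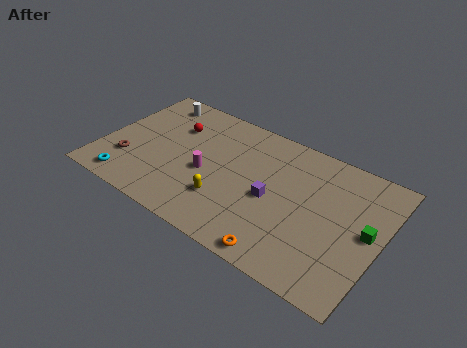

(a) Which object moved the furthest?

the purple cube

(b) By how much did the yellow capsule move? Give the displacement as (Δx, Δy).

(-3.1, 0.3)

From the two frames, the yellow capsule sits at roughly (10.9, 2.5) before and (7.8, 2.8) after.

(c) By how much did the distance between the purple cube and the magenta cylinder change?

-1.7

The distance was about 5.7 in the first image and 4.0 in the second, so they moved 1.7 units closer together.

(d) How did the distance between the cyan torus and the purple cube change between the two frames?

-4.2

They were about 13.1 units apart before and 8.9 after — 4.2 units closer together.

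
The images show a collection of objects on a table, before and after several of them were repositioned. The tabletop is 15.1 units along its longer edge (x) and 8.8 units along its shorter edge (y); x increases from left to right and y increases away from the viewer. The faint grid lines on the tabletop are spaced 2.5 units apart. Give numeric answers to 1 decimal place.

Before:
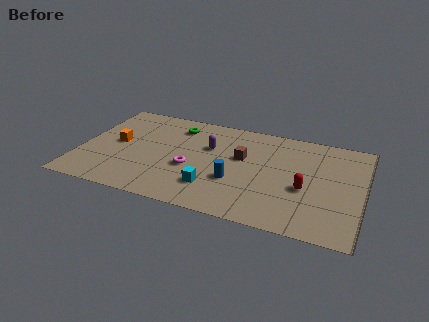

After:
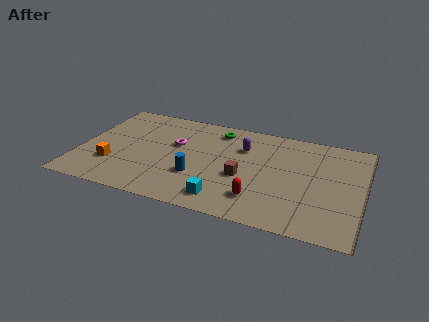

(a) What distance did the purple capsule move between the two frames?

1.9

From (6.8, 5.7) to (8.6, 6.2), the purple capsule covered √(1.8² + 0.5²) ≈ 1.9 units.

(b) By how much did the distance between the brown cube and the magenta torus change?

+1.0

Before: roughly 3.2 units apart; after: 4.2. That's 1.0 units further apart.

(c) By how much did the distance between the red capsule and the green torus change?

-2.0

They were about 8.0 units apart before and 6.0 after — 2.0 units closer together.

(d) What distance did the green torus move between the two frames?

2.2

From (4.9, 7.1) to (7.1, 7.4), the green torus covered √(2.2² + 0.3²) ≈ 2.2 units.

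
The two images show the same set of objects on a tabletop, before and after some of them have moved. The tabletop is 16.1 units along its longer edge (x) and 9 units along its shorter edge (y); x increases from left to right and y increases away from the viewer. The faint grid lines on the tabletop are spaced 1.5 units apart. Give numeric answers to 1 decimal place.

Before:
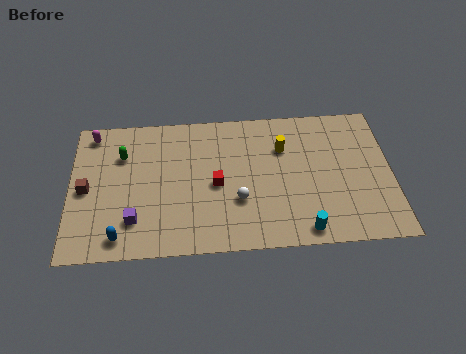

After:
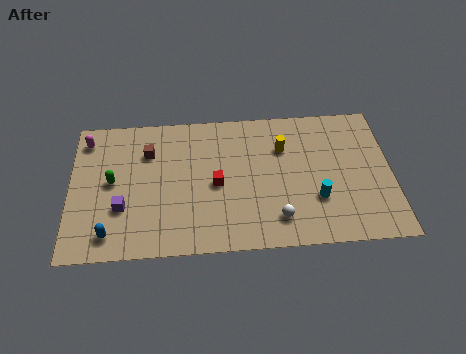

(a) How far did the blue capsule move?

0.5

From (2.5, 1.2) to (2.0, 1.4), the blue capsule covered √(0.5² + 0.2²) ≈ 0.5 units.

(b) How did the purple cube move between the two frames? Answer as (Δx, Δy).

(-0.6, 0.8)

The purple cube started near (3.2, 2.2) and ended near (2.6, 3.0).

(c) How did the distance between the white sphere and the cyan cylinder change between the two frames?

-1.5

The distance was about 3.8 in the first image and 2.3 in the second, so they moved 1.5 units closer together.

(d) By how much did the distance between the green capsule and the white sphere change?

+2.0

Before: roughly 6.7 units apart; after: 8.7. That's 2.0 units further apart.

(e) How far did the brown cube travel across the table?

3.8

The brown cube moved from about (0.8, 4.3) to (3.9, 6.5), a distance of √(3.1² + 2.2²) ≈ 3.8.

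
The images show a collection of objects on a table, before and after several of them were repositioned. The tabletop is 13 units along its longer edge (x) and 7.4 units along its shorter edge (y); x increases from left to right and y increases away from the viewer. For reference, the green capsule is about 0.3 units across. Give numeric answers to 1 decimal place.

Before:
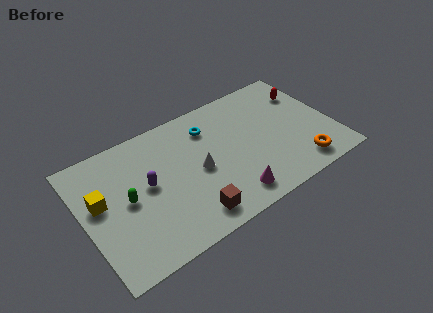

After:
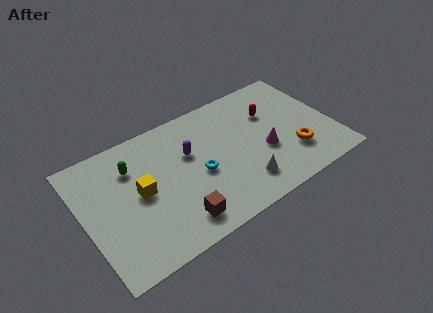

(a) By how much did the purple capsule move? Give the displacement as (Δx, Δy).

(2.3, 0.7)

From the two frames, the purple capsule sits at roughly (3.3, 4.0) before and (5.6, 4.7) after.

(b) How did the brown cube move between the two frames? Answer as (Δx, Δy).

(-0.7, 0.1)

The brown cube started near (5.1, 1.2) and ended near (4.4, 1.3).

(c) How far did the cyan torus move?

2.6

From (6.8, 5.7) to (5.9, 3.3), the cyan torus covered √(0.9² + 2.4²) ≈ 2.6 units.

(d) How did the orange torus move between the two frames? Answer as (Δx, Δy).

(-0.2, 0.9)

From the two frames, the orange torus sits at roughly (10.9, 1.2) before and (10.7, 2.1) after.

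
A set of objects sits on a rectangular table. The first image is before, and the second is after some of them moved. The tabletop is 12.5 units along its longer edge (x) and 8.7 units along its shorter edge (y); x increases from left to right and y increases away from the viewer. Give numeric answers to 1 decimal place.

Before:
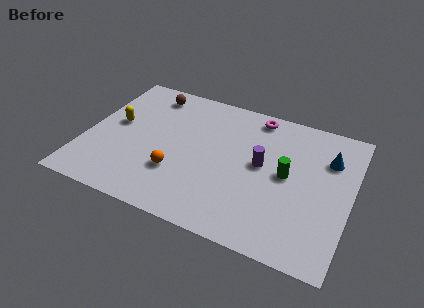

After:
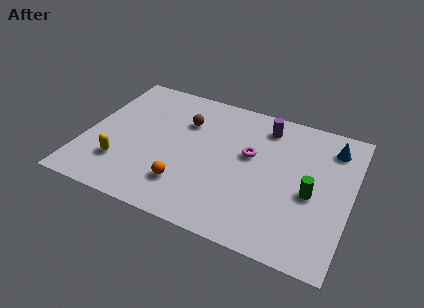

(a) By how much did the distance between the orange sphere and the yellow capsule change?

-0.7

The distance was about 3.8 in the first image and 3.1 in the second, so they moved 0.7 units closer together.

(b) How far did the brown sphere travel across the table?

2.3

The brown sphere was near (2.6, 7.4) before and (4.5, 6.1) after, so it travelled √(1.9² + 1.3²) ≈ 2.3 units.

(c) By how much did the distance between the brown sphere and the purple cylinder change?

-2.4

They were about 6.3 units apart before and 3.9 after — 2.4 units closer together.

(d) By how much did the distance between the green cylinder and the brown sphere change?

-0.9

Before: roughly 7.5 units apart; after: 6.6. That's 0.9 units closer together.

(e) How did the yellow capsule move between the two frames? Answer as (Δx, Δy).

(0.6, -2.5)

The yellow capsule was at about (1.3, 4.8) and moved to about (1.9, 2.3).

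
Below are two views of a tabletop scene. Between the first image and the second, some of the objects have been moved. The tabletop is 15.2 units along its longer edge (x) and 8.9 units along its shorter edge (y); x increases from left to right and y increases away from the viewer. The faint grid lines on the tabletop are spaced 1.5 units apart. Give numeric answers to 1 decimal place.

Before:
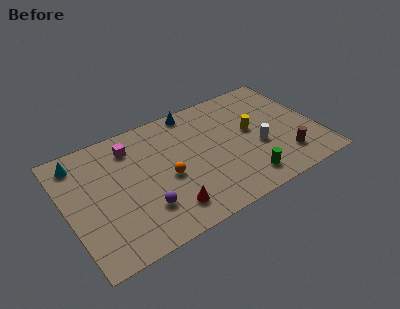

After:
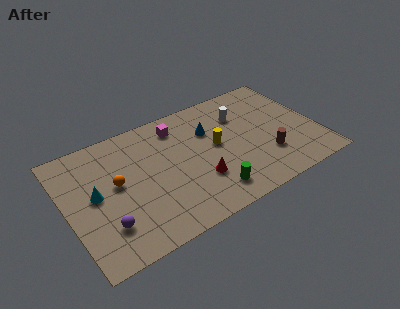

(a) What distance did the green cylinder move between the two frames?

2.1

The green cylinder moved from about (10.3, 1.5) to (8.2, 1.6), a distance of √(2.1² + 0.1²) ≈ 2.1.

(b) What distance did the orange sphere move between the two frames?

3.1

From (5.9, 3.9) to (3.0, 4.9), the orange sphere covered √(2.9² + 1.0²) ≈ 3.1 units.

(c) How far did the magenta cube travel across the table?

2.9

The magenta cube was near (4.2, 7.1) before and (7.1, 7.3) after, so it travelled √(2.9² + 0.2²) ≈ 2.9 units.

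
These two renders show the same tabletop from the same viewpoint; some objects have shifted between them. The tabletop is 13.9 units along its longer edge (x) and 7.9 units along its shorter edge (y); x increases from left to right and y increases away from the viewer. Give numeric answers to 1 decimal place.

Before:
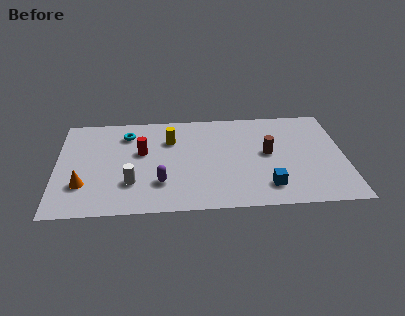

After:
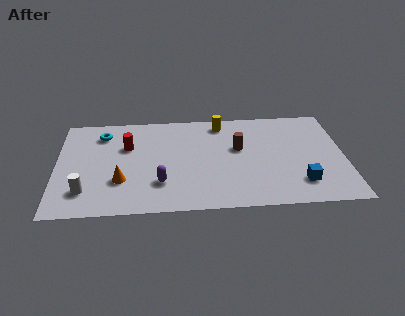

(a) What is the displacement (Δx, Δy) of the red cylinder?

(-0.7, 0.5)

The red cylinder was at about (4.1, 4.7) and moved to about (3.4, 5.2).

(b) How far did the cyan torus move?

1.2

The cyan torus moved from about (3.4, 6.2) to (2.2, 6.3), a distance of √(1.2² + 0.1²) ≈ 1.2.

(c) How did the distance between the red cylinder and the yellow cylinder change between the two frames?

+3.2

They were about 1.7 units apart before and 4.9 after — 3.2 units further apart.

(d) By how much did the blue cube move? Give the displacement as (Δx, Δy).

(1.6, 0.2)

From the two frames, the blue cube sits at roughly (10.1, 1.6) before and (11.7, 1.8) after.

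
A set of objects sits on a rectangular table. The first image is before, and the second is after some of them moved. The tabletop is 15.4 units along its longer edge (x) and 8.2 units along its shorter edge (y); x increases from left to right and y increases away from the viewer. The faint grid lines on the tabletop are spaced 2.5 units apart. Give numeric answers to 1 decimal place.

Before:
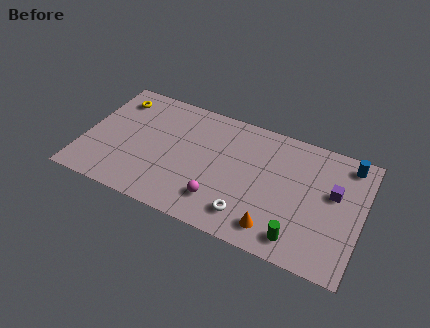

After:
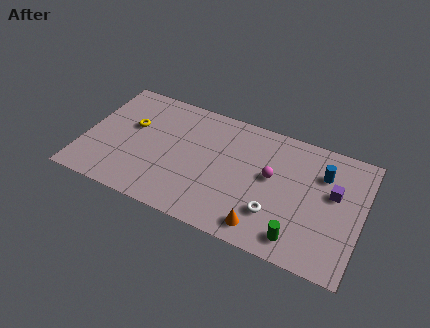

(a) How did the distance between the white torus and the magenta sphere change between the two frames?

+0.7

Before: roughly 1.6 units apart; after: 2.3. That's 0.7 units further apart.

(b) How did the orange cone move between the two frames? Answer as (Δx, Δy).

(-0.6, -0.2)

From the two frames, the orange cone sits at roughly (10.9, 1.4) before and (10.3, 1.2) after.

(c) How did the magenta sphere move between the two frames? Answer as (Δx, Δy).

(2.6, 2.7)

From the two frames, the magenta sphere sits at roughly (7.8, 1.9) before and (10.4, 4.6) after.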